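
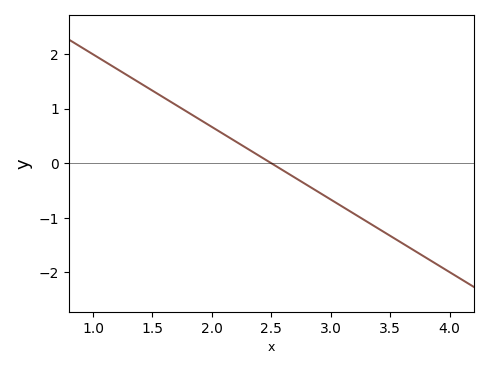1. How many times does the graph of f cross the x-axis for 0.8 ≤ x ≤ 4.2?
1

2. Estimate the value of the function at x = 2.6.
-0.1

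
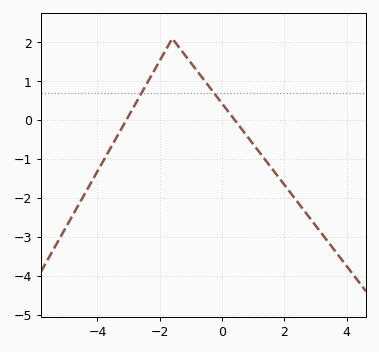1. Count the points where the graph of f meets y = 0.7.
2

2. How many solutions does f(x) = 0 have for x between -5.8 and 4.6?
2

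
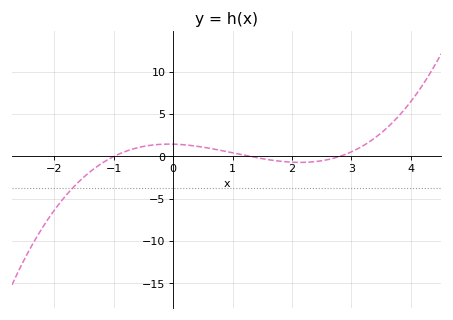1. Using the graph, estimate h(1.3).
0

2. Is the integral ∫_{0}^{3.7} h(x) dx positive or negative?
positive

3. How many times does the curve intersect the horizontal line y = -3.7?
1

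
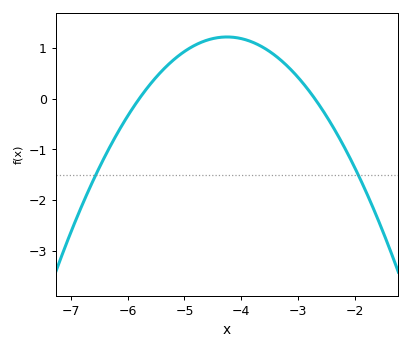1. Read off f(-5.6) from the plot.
0.3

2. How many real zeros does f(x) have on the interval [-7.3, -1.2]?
2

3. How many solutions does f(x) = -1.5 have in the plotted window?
2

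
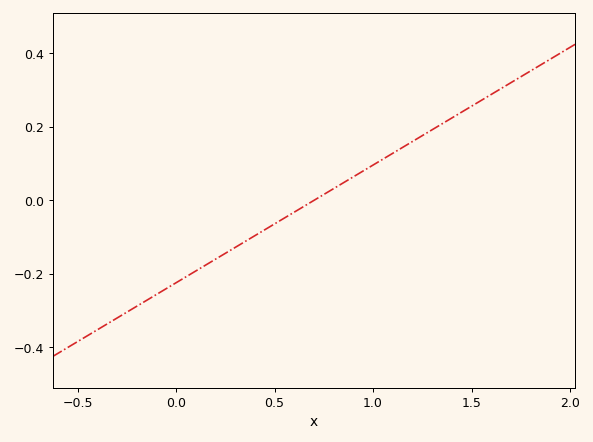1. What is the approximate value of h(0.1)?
-0.2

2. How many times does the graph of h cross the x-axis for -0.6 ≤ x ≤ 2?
1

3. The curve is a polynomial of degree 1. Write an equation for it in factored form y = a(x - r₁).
y = 0.32(x - 0.7)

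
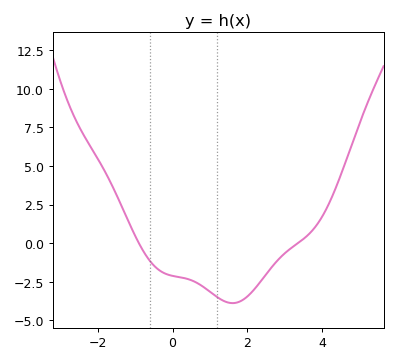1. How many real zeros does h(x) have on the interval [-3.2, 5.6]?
2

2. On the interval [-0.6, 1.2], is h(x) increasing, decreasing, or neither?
decreasing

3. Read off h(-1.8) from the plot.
4.59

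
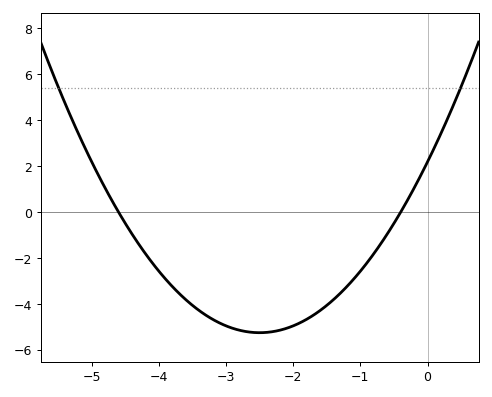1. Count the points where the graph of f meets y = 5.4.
2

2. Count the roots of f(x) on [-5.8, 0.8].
2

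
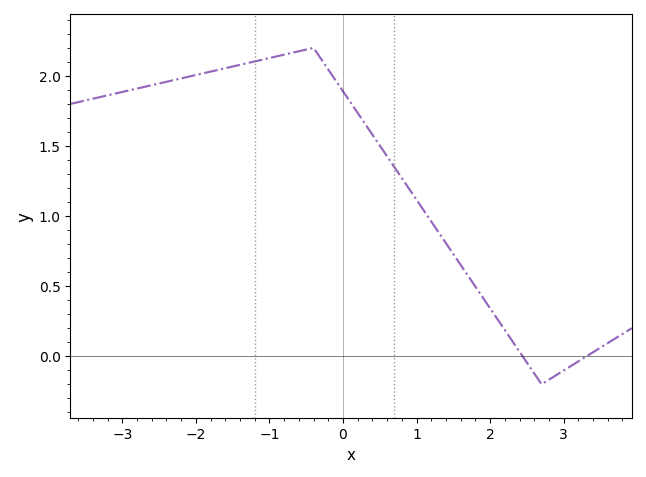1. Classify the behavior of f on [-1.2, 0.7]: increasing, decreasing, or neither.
neither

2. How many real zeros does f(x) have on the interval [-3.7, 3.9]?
2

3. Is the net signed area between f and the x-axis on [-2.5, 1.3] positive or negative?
positive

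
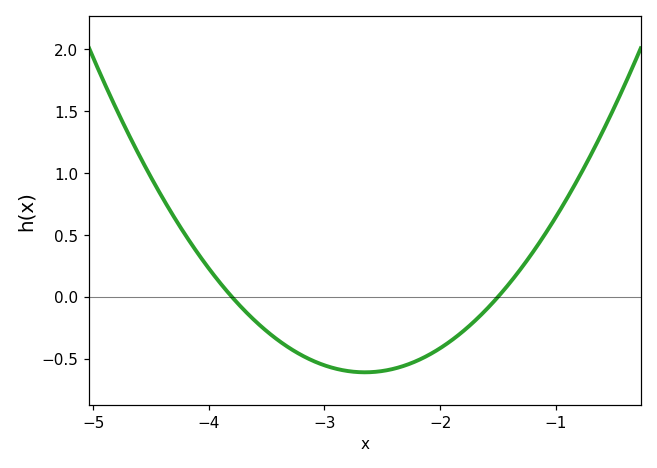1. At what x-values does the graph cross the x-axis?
-3.8, -1.5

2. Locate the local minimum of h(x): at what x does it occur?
-2.65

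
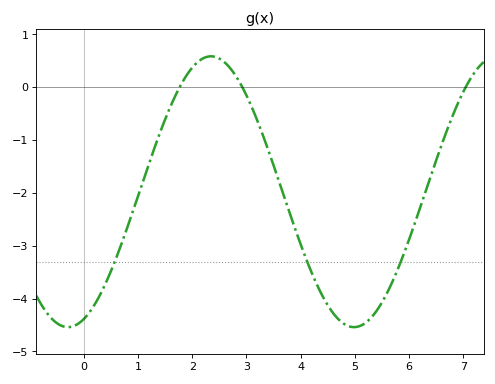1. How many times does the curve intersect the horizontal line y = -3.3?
3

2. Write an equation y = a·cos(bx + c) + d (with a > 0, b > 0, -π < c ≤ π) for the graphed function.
y = 2.56cos(1.2x - 2.8) - 1.98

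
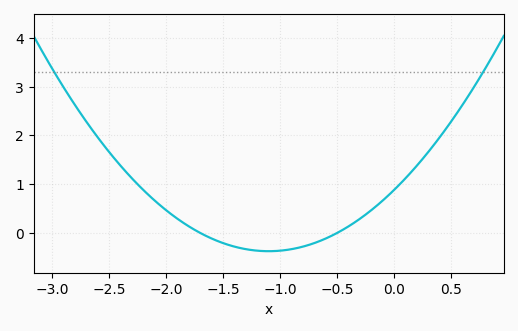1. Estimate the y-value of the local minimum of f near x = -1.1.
-0.374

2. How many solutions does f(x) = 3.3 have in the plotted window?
2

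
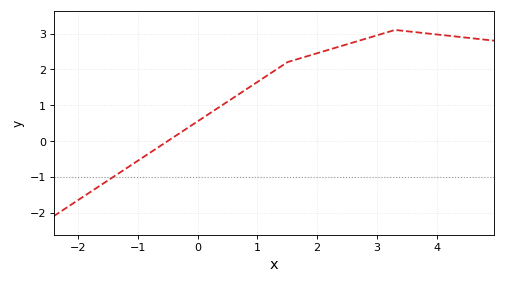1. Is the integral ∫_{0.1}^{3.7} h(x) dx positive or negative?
positive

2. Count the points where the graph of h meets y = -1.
1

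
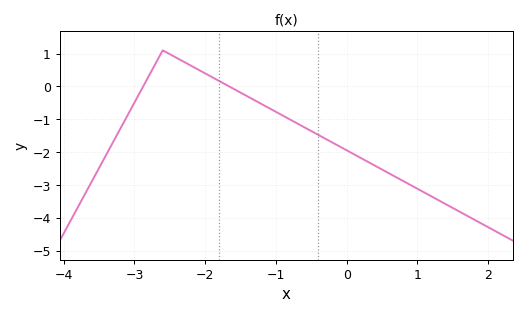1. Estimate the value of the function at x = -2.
0.4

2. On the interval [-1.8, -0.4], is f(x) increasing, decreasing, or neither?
decreasing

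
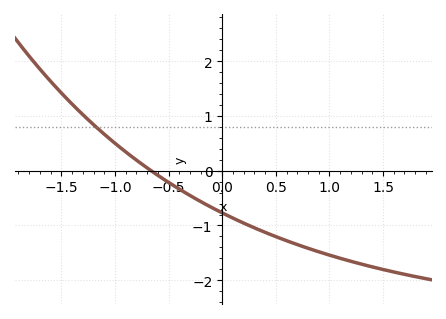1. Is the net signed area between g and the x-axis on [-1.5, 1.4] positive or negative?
negative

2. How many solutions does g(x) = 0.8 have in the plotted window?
1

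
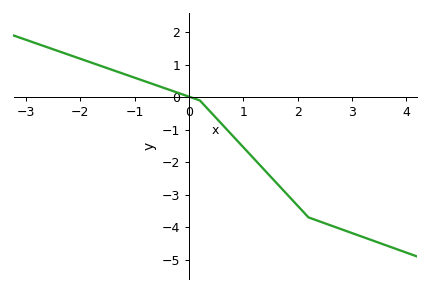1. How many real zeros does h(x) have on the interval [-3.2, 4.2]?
1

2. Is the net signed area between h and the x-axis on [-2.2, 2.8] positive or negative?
negative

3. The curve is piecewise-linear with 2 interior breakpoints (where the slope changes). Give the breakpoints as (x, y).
(0.2, -0.1); (2.2, -3.7)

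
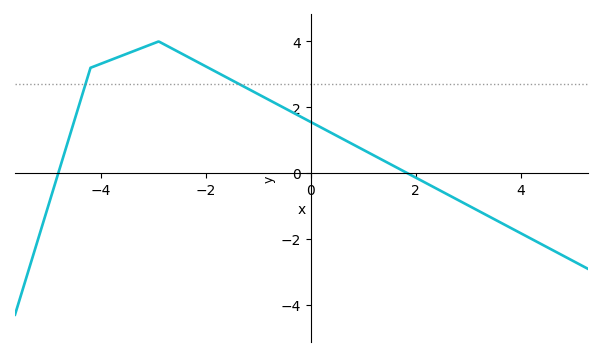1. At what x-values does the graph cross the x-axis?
-4.8, 1.8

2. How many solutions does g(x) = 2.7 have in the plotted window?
2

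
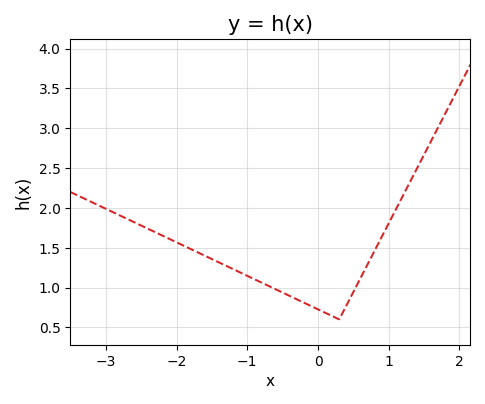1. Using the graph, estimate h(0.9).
1.63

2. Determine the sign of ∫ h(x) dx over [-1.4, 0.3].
positive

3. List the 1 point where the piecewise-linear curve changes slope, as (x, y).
(0.3, 0.6)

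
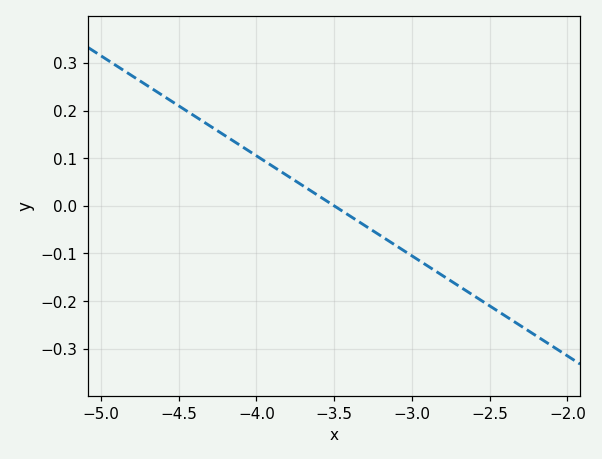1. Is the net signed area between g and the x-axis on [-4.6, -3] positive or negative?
positive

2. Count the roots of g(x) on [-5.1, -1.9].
1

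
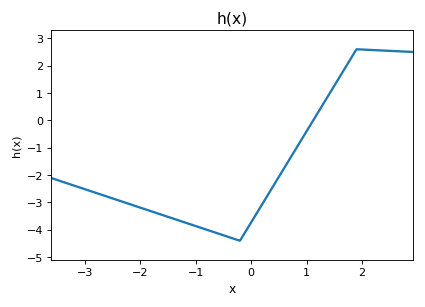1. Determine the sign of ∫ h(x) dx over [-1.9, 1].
negative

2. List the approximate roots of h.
1.12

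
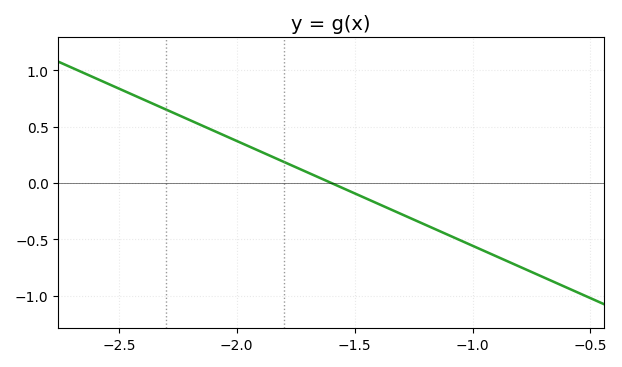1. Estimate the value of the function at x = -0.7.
-0.837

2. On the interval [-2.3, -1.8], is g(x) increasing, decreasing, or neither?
decreasing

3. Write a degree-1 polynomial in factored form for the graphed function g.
y = -0.93(x + 1.6)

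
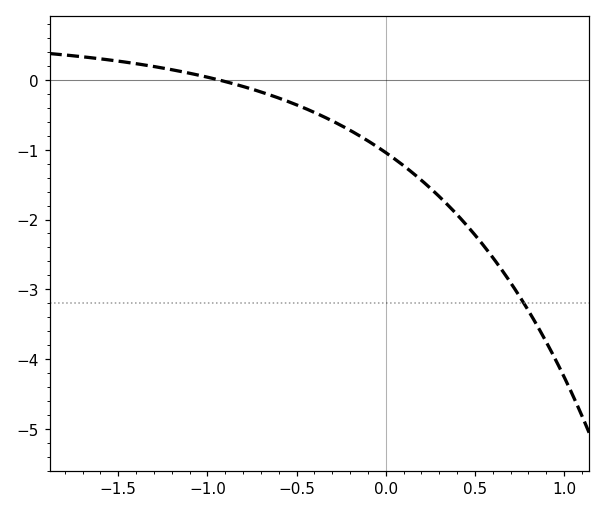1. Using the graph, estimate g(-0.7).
-0.17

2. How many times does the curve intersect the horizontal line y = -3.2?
1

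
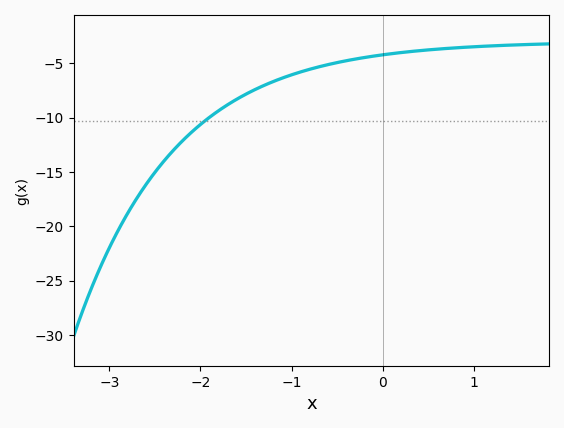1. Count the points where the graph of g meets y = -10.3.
1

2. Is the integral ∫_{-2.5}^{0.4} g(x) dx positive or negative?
negative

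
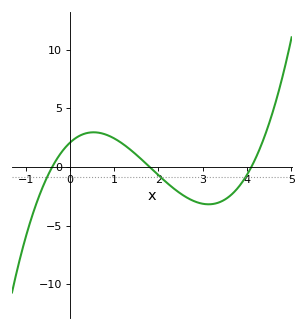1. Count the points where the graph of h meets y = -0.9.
3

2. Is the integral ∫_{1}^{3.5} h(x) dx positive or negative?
negative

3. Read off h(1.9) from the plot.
-0.354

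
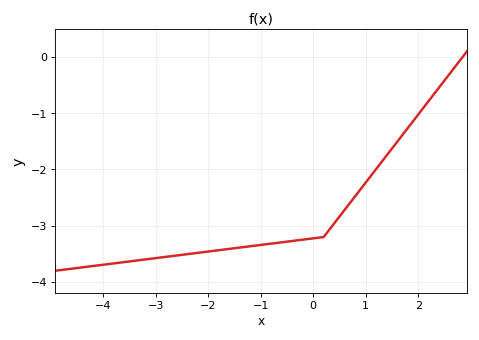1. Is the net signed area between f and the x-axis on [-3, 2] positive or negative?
negative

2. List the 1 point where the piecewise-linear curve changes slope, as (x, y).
(0.2, -3.2)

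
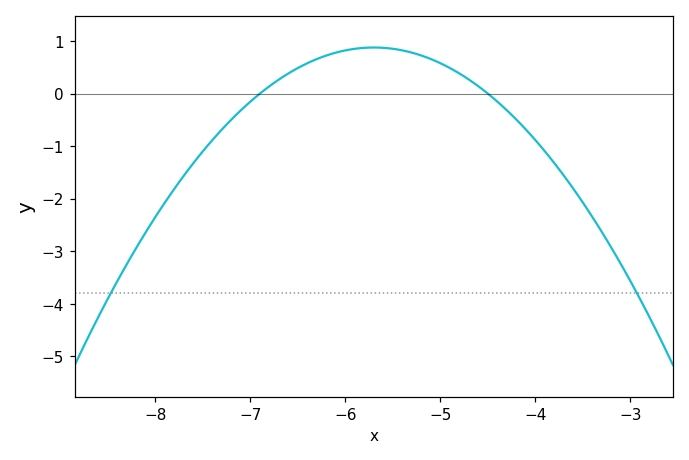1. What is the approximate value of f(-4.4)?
-0.2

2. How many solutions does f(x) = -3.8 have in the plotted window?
2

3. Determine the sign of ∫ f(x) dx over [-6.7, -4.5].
positive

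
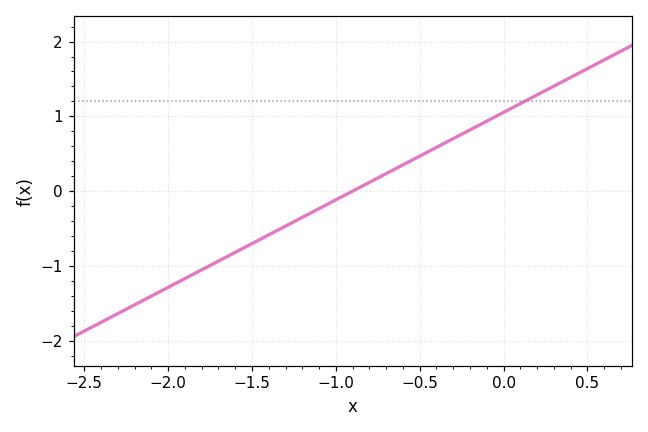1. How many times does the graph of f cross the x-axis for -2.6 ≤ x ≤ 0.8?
1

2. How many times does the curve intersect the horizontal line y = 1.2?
1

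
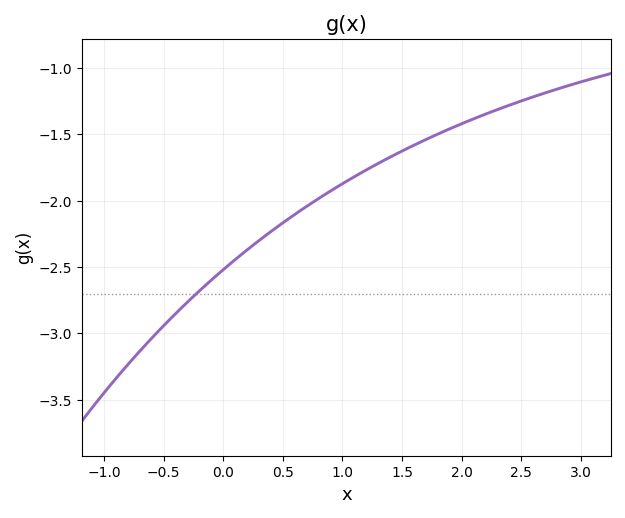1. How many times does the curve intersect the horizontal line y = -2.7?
1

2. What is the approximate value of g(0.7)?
-2.04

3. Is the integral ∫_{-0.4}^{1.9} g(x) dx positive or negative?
negative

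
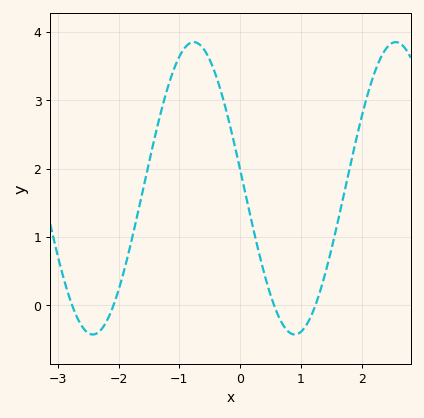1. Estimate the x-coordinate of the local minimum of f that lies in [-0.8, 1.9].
0.9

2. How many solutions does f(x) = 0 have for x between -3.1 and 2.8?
4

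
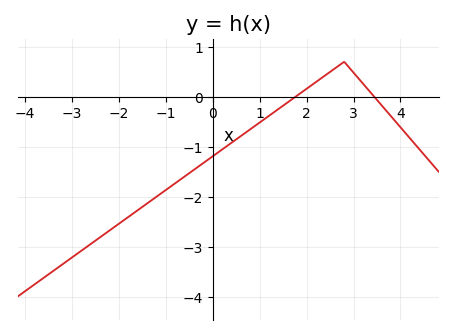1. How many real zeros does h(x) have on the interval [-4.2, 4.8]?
2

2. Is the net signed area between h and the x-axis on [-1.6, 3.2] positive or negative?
negative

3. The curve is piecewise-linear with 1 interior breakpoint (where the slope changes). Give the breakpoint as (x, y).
(2.8, 0.7)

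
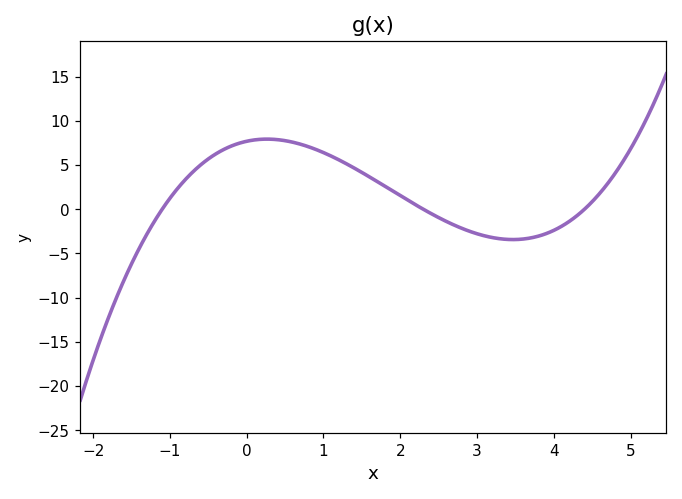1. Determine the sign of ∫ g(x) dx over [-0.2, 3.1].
positive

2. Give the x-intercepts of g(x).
-1, 2.4, 4.4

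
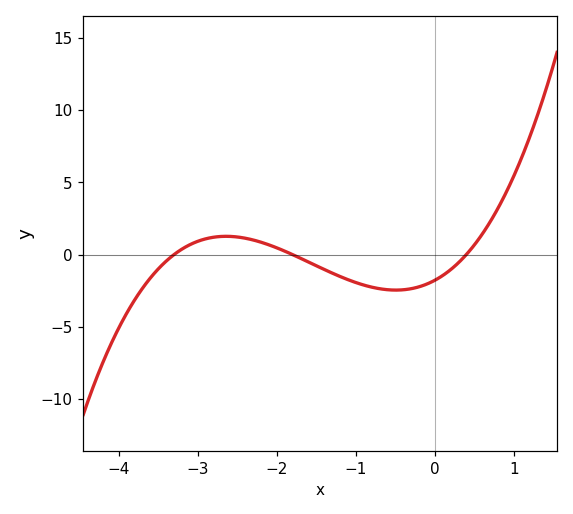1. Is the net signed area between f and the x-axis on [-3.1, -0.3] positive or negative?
negative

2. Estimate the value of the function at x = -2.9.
1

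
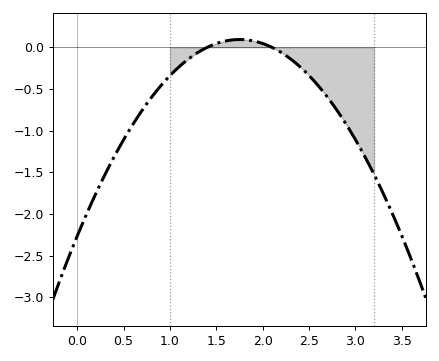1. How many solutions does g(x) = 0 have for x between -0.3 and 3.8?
2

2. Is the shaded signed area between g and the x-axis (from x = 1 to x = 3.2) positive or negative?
negative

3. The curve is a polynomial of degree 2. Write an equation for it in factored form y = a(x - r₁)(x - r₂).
y = -0.77(x - 1.4)(x - 2.1)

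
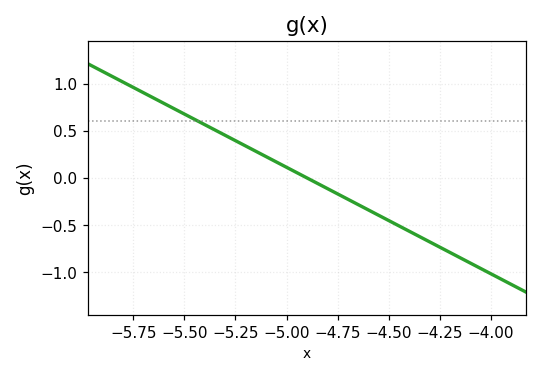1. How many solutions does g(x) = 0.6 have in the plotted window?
1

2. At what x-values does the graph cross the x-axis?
-4.9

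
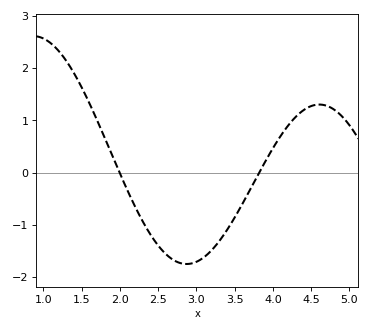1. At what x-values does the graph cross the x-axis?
2, 3.8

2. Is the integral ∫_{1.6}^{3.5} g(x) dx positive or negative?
negative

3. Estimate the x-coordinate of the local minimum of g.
2.9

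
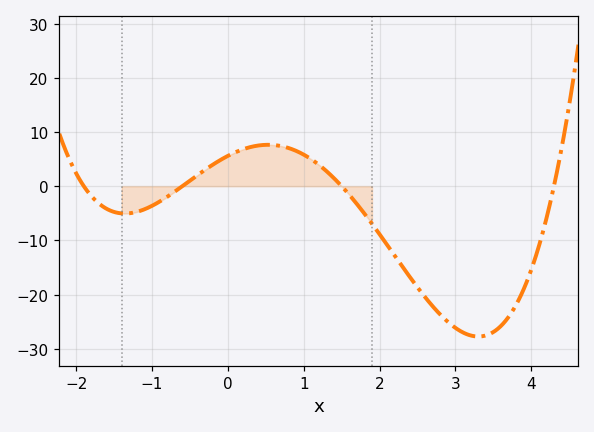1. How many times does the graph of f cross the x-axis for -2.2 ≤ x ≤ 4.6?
4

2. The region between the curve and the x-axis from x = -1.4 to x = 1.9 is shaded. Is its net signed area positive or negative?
positive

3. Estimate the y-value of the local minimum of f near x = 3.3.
-28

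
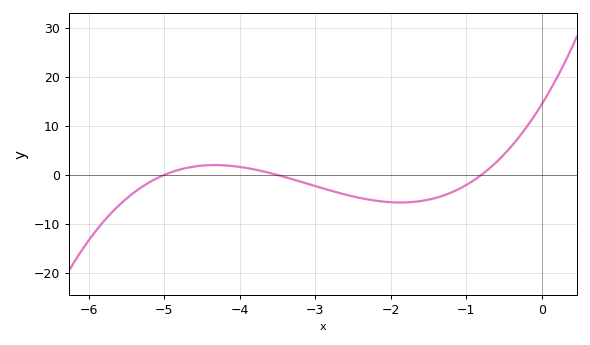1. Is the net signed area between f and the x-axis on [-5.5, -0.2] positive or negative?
negative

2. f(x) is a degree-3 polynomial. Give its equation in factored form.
y = 1.03(x + 5)(x + 3.5)(x + 0.8)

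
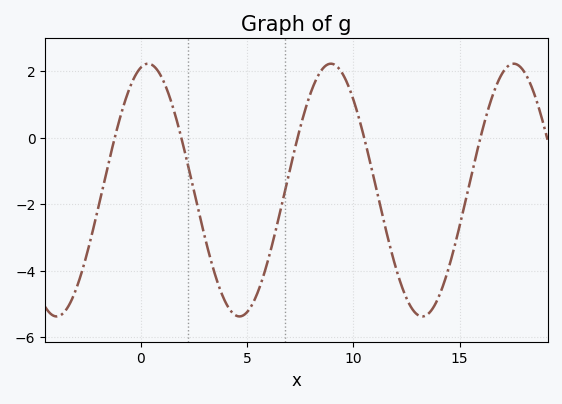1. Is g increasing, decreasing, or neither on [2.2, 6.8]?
neither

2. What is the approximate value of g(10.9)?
-1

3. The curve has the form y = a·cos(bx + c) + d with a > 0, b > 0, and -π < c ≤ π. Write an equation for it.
y = 3.8cos(0.73x - 0.24) - 1.58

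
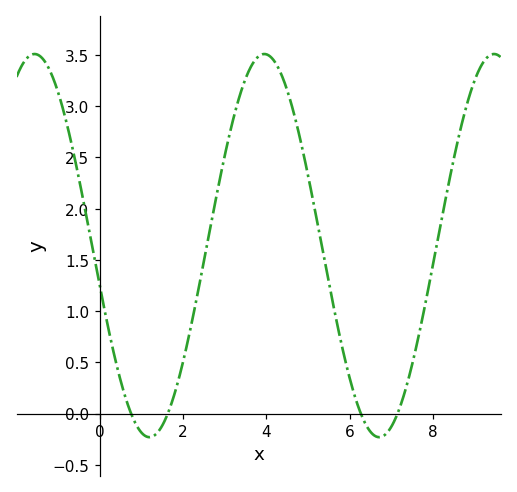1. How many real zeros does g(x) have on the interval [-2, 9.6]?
4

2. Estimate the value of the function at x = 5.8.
0.678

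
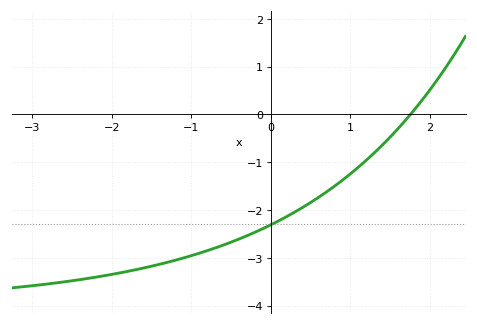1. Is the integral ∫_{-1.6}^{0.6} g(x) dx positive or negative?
negative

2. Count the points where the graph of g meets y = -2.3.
1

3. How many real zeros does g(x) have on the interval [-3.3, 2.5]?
1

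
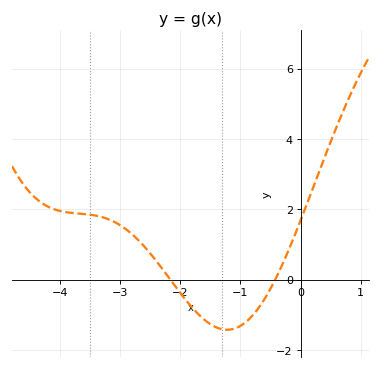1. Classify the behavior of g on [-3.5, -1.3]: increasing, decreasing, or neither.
decreasing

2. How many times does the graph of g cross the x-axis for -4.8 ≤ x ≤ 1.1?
2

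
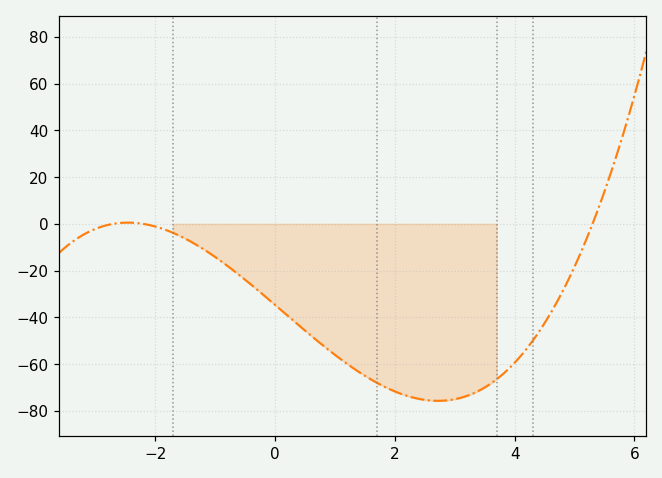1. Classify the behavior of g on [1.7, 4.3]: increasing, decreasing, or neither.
neither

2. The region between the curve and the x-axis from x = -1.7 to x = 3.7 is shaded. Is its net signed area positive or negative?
negative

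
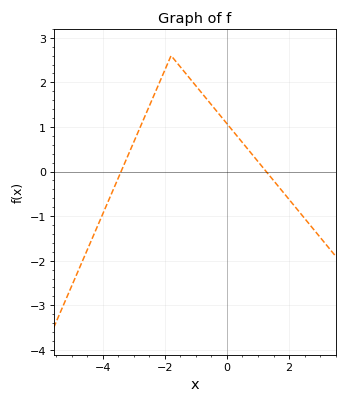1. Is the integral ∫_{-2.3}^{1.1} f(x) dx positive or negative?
positive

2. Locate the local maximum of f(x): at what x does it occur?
-1.8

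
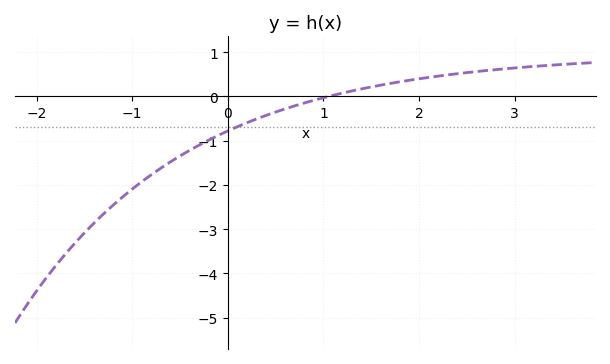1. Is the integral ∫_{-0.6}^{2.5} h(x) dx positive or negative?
negative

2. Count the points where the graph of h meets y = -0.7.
1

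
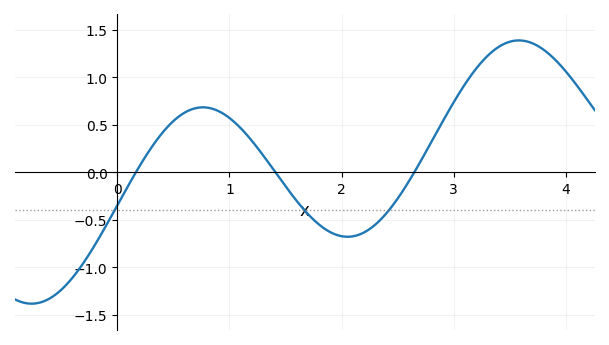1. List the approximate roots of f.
0.166, 1.41, 2.65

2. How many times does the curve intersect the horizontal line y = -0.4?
3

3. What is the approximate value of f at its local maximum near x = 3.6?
1.39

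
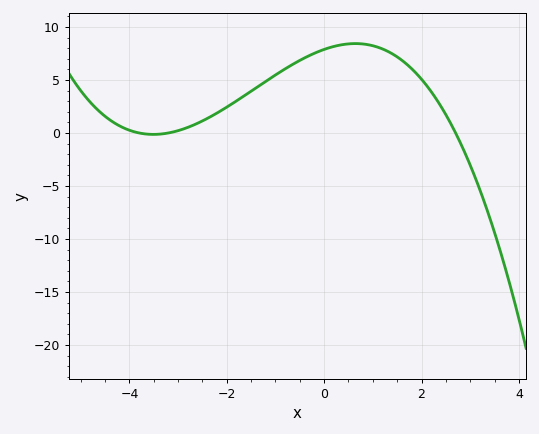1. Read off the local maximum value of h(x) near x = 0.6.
8.43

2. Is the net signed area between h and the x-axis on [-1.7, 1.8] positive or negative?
positive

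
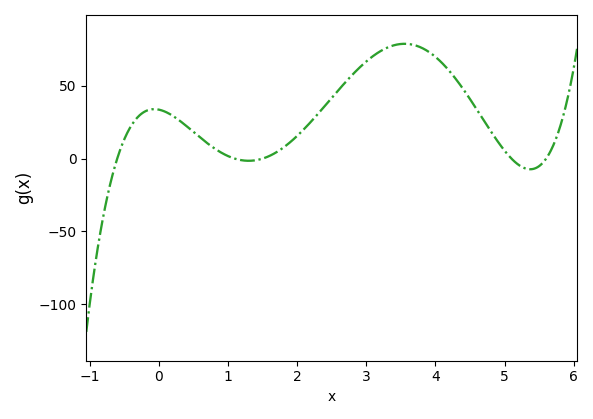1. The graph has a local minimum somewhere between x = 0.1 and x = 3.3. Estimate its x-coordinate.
1.3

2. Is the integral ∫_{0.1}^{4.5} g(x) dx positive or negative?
positive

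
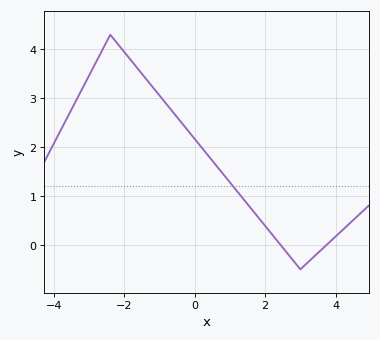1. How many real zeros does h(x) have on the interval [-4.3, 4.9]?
2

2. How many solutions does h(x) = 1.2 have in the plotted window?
1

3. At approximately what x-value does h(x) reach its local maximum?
-2.4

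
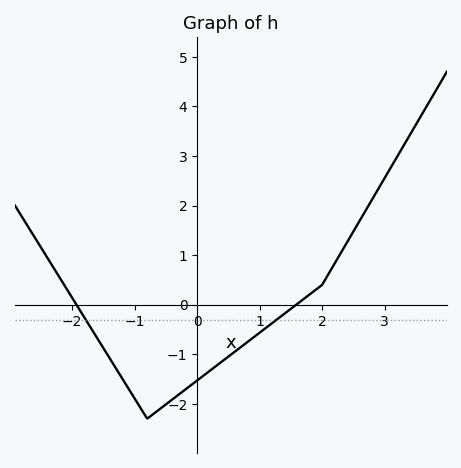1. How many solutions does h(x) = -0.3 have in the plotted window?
2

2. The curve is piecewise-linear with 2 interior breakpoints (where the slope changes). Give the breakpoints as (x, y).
(-0.8, -2.3); (2, 0.4)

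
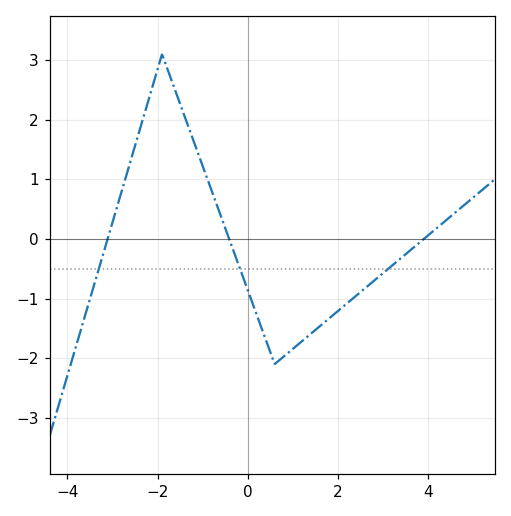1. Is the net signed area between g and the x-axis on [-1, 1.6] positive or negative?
negative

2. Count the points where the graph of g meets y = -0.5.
3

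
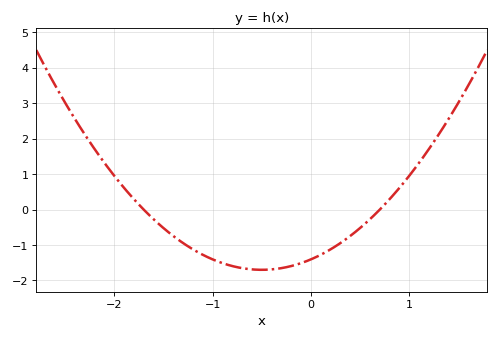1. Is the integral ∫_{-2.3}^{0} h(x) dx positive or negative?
negative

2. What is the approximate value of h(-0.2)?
-1.6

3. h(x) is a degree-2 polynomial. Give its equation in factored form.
y = 1.18(x + 1.7)(x - 0.7)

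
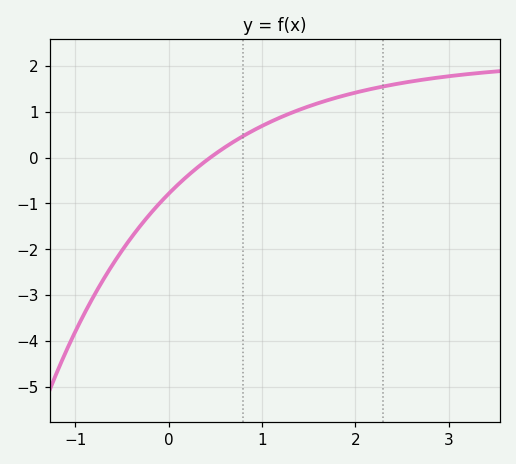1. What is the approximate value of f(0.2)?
-0.4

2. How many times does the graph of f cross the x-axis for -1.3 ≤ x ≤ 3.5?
1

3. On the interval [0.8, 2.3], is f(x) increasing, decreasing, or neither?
increasing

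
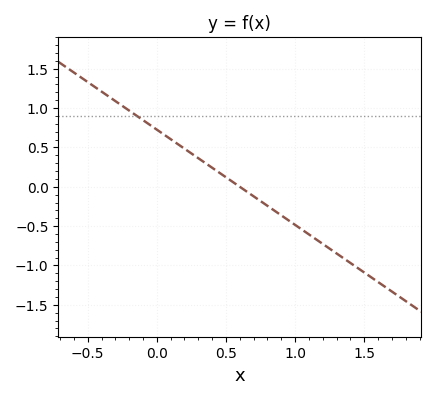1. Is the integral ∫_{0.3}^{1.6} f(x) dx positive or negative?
negative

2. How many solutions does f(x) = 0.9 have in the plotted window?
1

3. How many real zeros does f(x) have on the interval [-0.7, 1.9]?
1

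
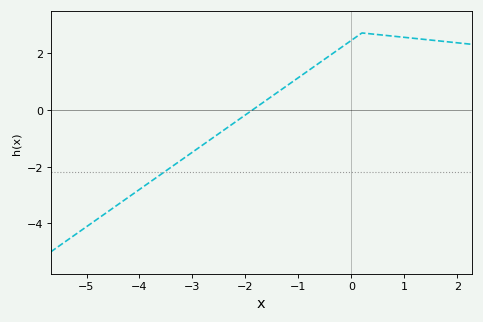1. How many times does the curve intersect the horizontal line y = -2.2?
1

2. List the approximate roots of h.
-1.86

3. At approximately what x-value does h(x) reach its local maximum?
0.201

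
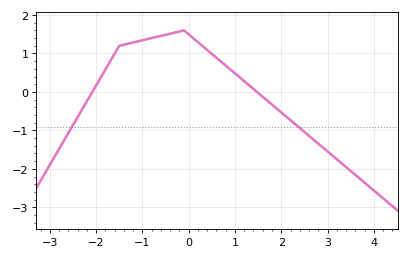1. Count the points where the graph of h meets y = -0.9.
2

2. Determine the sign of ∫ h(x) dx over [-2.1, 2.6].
positive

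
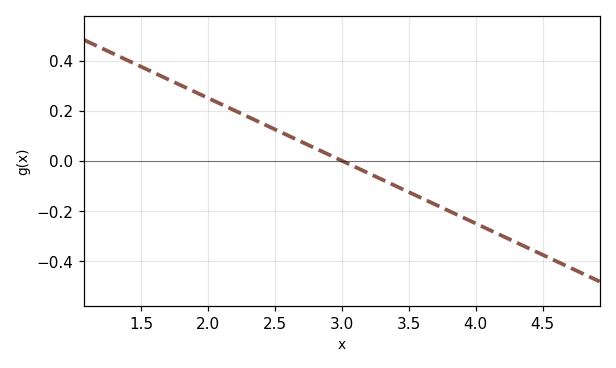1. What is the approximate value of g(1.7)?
0.32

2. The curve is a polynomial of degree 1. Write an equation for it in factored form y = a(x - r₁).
y = -0.25(x - 3)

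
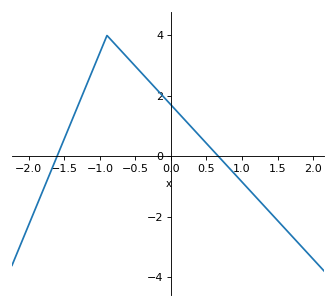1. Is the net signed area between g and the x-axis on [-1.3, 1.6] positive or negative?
positive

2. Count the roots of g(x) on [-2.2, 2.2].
2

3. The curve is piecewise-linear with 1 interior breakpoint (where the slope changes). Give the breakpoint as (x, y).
(-0.9, 4)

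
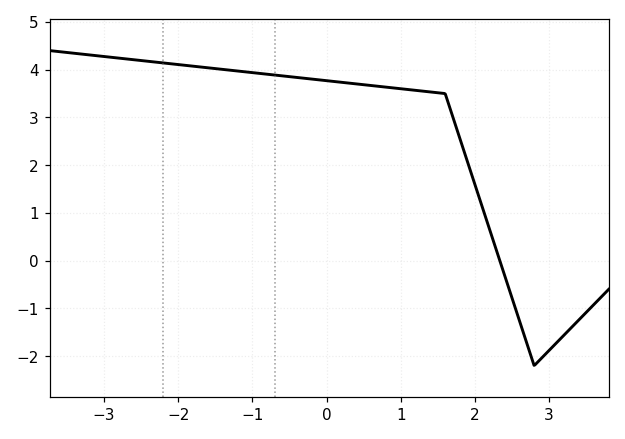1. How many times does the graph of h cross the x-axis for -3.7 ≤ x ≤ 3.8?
1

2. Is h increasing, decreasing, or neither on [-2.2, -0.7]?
decreasing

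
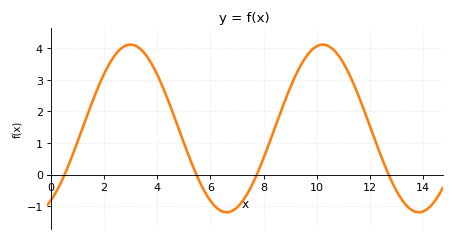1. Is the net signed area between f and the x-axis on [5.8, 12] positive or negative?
positive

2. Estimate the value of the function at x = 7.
-1.04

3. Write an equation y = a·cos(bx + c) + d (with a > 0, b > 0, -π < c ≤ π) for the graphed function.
y = 2.65cos(0.87x - 2.61) + 1.46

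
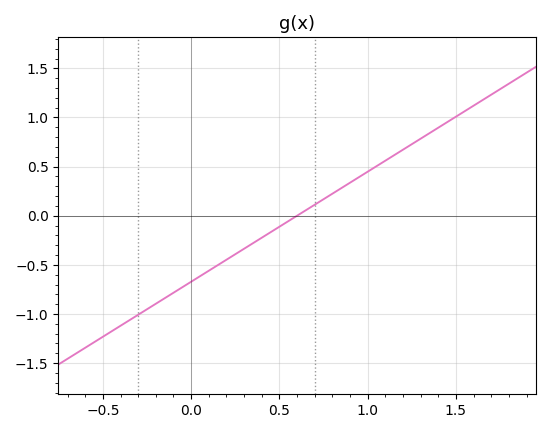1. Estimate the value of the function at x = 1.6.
1.12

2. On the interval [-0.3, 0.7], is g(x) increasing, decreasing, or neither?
increasing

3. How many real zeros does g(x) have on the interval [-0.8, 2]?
1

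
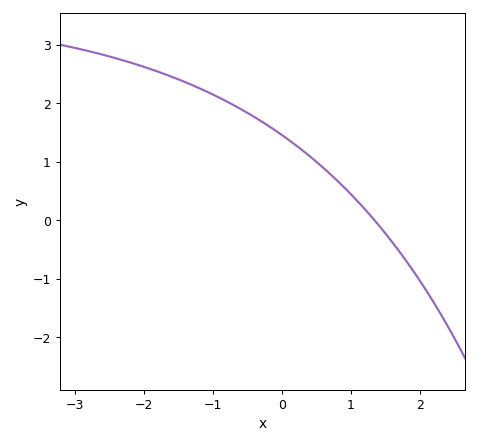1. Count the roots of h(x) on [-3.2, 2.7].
1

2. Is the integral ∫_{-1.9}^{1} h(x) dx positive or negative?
positive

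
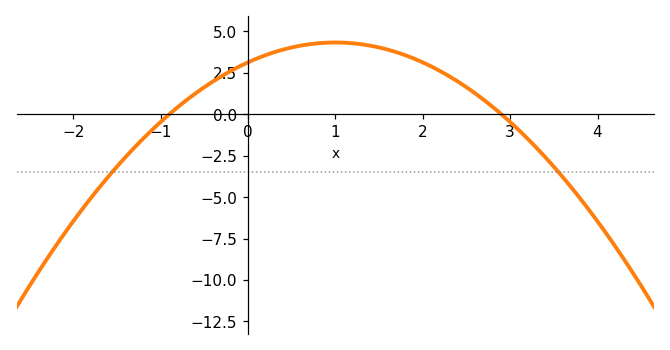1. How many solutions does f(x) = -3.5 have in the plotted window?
2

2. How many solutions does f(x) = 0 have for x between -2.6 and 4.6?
2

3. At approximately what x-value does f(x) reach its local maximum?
1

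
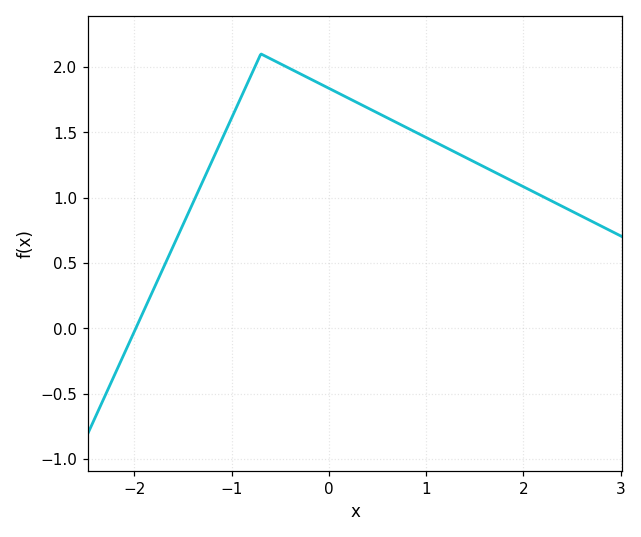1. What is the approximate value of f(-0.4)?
1.99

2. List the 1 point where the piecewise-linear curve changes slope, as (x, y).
(-0.7, 2.1)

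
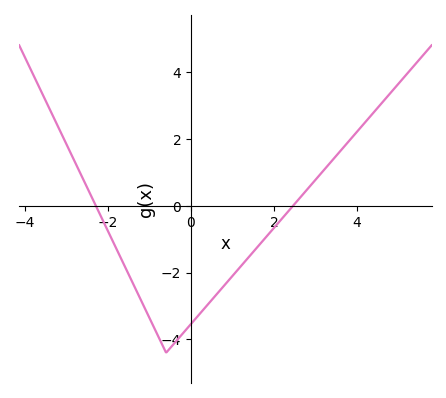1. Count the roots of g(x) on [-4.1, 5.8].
2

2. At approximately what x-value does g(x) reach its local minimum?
-0.6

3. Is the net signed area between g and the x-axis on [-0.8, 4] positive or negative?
negative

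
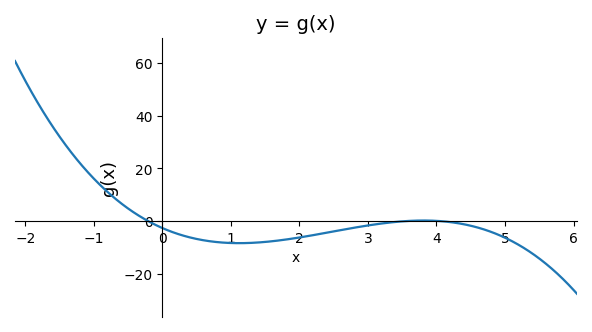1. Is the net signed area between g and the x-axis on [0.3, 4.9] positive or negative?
negative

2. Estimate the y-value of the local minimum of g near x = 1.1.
-8.24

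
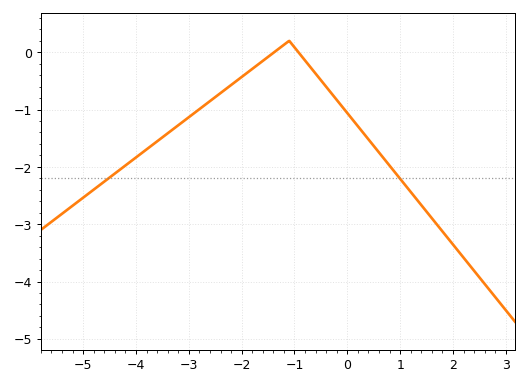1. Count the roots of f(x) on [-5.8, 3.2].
2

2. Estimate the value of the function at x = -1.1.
0.2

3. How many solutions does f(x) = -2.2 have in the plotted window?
2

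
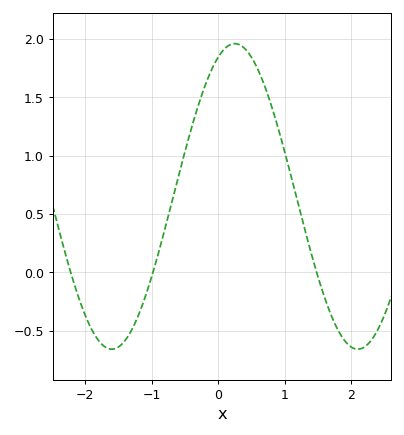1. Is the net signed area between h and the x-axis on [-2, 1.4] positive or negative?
positive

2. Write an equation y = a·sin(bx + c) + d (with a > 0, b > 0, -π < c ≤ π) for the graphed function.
y = 1.31sin(1.7x + 1.15) + 0.65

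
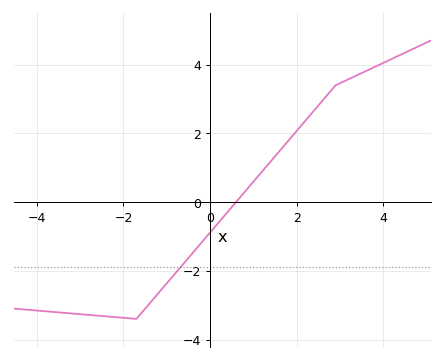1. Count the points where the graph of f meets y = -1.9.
1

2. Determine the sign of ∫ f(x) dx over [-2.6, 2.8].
negative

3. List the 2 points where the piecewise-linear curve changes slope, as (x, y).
(-1.7, -3.4); (2.9, 3.4)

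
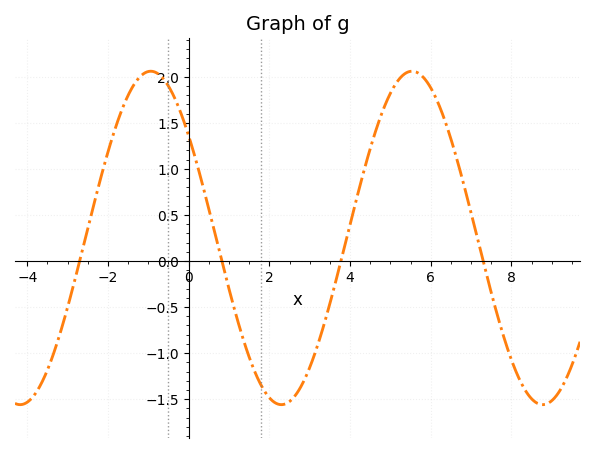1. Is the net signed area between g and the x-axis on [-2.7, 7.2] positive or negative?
positive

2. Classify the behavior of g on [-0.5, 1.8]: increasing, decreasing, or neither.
decreasing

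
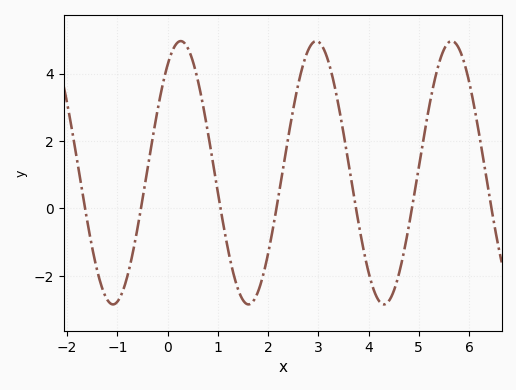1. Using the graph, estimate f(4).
-1.8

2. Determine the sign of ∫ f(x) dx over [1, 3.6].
positive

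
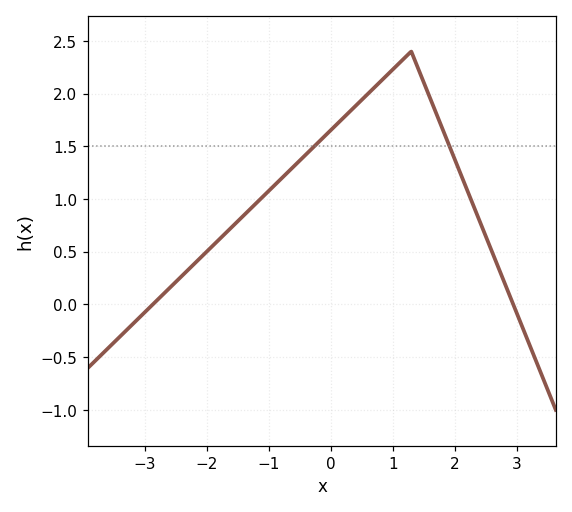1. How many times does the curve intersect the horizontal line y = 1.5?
2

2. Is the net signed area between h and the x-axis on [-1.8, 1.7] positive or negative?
positive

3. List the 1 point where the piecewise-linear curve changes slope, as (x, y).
(1.3, 2.4)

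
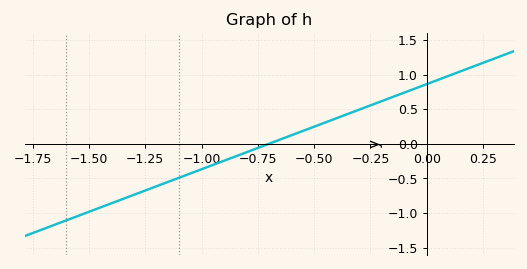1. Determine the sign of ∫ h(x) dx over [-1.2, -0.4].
negative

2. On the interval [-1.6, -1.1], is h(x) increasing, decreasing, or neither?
increasing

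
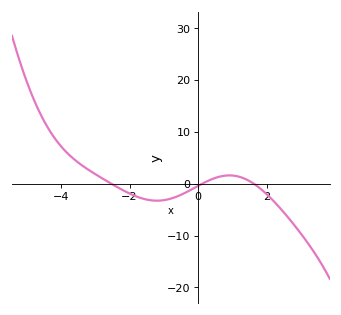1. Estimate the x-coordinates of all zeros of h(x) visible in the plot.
-2.6, 0.2, 1.6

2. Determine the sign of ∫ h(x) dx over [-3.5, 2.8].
negative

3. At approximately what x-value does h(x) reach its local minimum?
-1.2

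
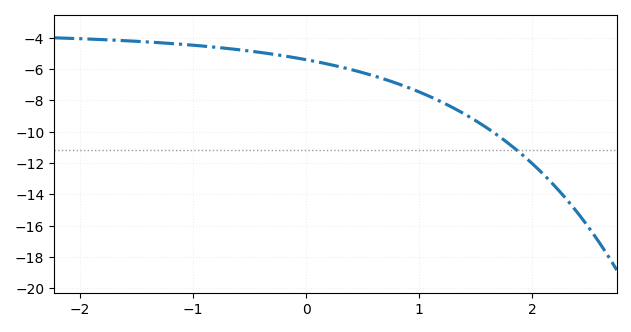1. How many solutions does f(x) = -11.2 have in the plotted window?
1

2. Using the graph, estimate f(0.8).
-7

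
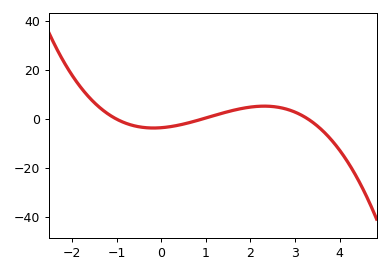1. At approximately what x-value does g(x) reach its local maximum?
2.31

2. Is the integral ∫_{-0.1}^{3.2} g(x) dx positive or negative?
positive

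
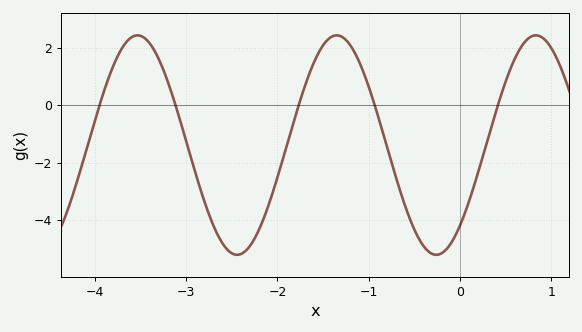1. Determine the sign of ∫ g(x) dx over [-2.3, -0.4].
negative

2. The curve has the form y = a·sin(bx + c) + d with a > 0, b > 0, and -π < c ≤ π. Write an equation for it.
y = 3.84sin(2.9x - 0.82) - 1.39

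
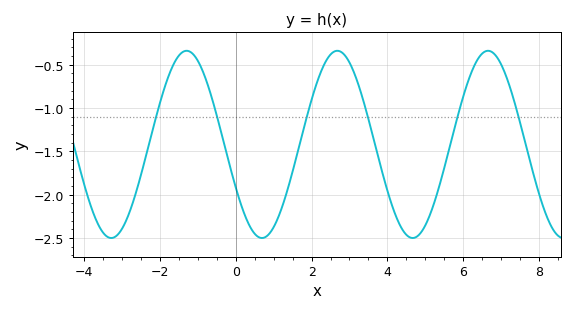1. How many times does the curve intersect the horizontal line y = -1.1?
6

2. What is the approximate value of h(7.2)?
-0.715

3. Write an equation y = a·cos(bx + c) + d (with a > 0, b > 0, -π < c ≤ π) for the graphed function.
y = 1.08cos(1.58x + 2.05) - 1.42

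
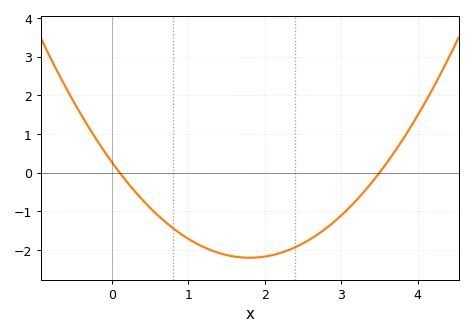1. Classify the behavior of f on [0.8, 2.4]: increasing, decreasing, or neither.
neither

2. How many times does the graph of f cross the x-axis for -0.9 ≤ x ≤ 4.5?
2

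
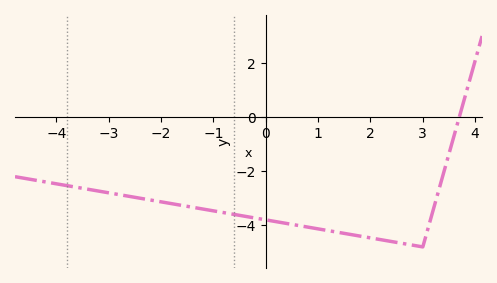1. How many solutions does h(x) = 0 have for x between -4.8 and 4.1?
1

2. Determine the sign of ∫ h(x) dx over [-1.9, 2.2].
negative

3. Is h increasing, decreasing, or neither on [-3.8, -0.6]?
decreasing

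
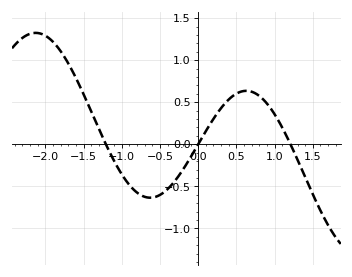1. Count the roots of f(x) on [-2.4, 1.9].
3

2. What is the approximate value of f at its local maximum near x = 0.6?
0.635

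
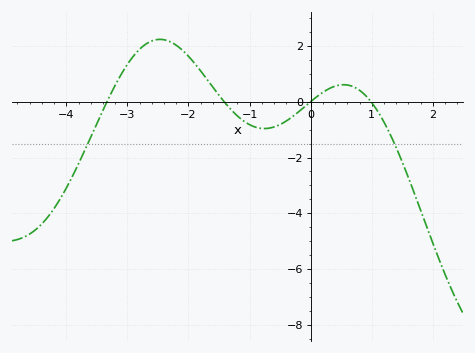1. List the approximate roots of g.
-3.3, -1.4, 0, 1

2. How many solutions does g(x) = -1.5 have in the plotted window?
2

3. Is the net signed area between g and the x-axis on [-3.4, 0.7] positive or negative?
positive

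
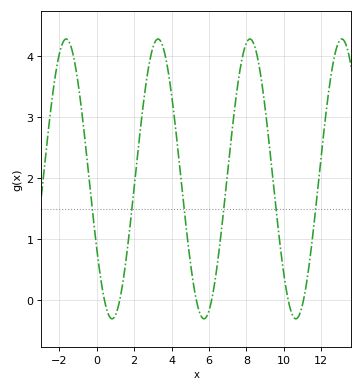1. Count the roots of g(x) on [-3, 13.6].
6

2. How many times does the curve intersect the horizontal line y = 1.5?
6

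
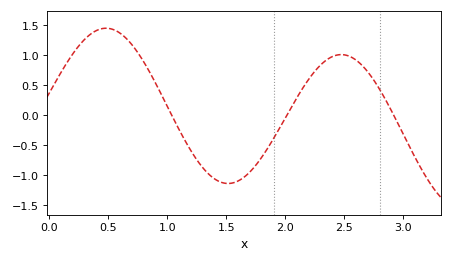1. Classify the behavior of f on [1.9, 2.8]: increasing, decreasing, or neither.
neither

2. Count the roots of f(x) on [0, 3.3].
3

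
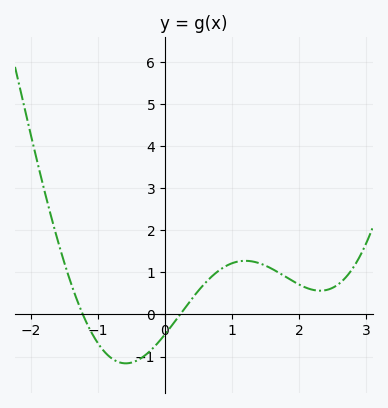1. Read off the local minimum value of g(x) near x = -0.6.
-1.16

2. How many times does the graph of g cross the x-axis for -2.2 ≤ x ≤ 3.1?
2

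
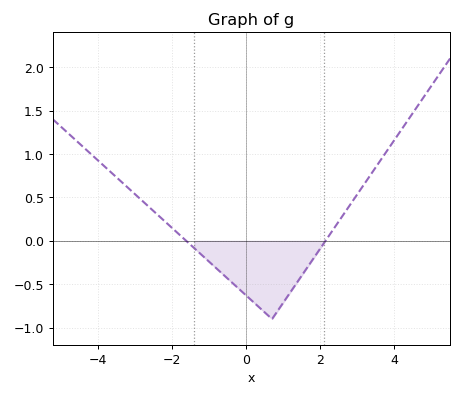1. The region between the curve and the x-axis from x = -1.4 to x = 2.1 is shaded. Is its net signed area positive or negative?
negative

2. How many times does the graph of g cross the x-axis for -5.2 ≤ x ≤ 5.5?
2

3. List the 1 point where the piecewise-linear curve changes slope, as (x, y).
(0.7, -0.9)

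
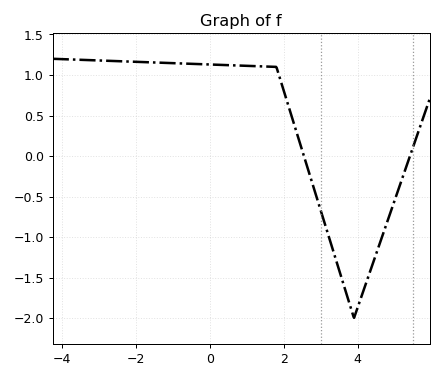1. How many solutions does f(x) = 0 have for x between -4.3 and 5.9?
2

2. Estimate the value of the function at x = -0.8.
1.14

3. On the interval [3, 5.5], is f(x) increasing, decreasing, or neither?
neither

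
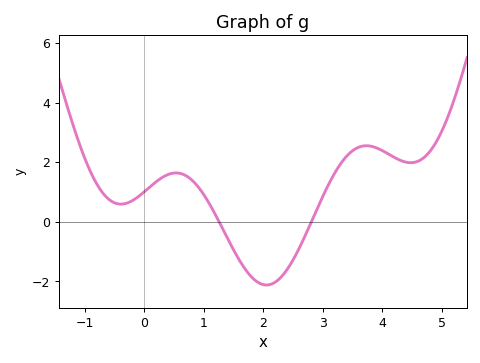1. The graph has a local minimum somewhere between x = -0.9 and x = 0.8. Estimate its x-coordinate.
-0.4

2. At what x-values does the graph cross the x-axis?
1.3, 2.8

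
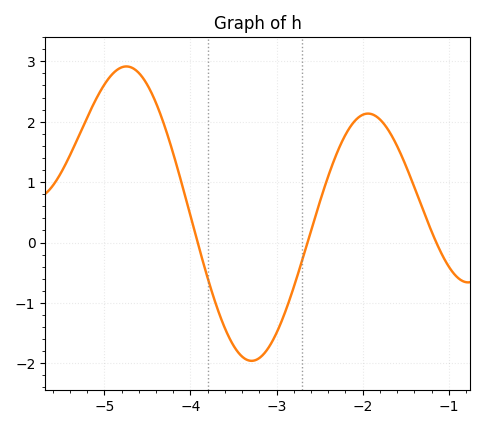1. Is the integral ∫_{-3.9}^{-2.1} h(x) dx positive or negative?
negative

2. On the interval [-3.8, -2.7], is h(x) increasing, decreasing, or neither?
neither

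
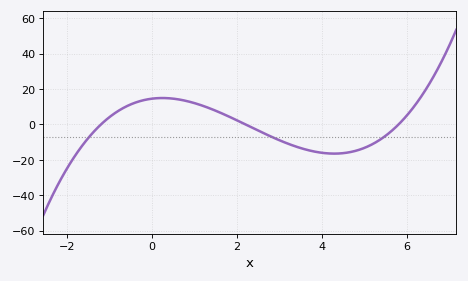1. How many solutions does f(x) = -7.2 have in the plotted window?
3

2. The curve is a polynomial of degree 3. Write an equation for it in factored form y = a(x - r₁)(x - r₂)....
y = 0.95(x + 1.2)(x - 2.2)(x - 5.8)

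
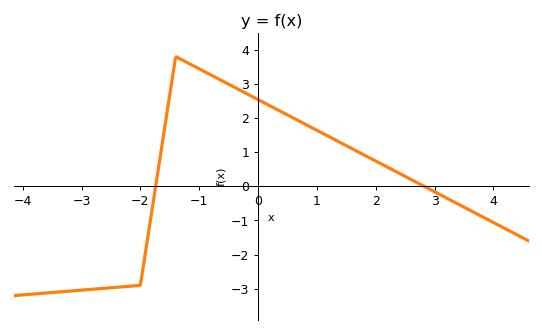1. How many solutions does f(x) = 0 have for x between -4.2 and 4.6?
2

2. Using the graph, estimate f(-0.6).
3.08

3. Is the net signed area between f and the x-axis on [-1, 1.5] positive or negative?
positive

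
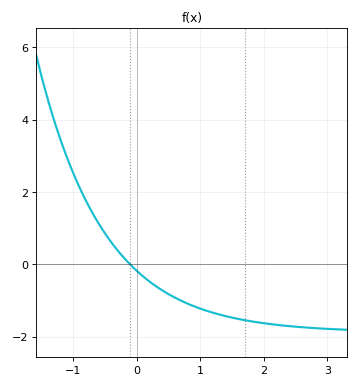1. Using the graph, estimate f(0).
-0.18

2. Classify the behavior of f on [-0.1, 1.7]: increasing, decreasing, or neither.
decreasing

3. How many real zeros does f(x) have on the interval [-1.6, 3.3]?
1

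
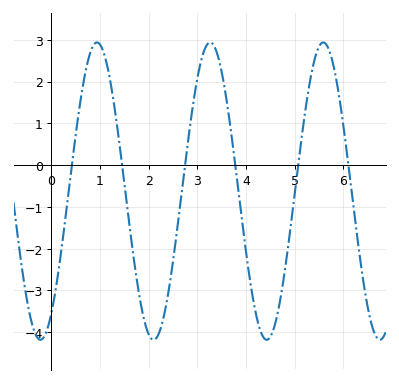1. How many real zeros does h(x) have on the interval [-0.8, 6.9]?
6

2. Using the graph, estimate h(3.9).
-1.13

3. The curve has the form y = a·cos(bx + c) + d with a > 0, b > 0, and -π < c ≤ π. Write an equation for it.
y = 3.56cos(2.7x - 2.53) - 0.62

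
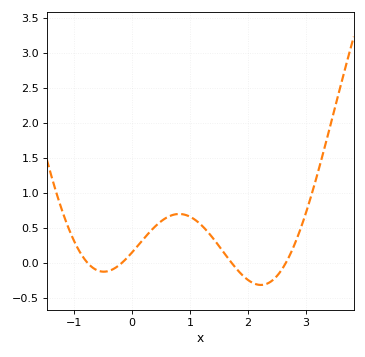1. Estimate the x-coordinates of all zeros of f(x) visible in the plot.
-0.765, -0.188, 1.73, 2.65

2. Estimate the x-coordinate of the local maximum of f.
0.814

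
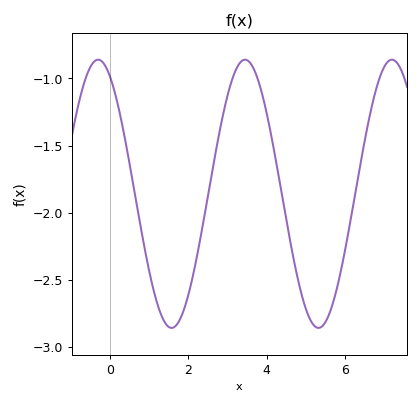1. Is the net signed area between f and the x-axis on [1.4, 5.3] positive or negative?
negative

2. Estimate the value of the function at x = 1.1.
-2.55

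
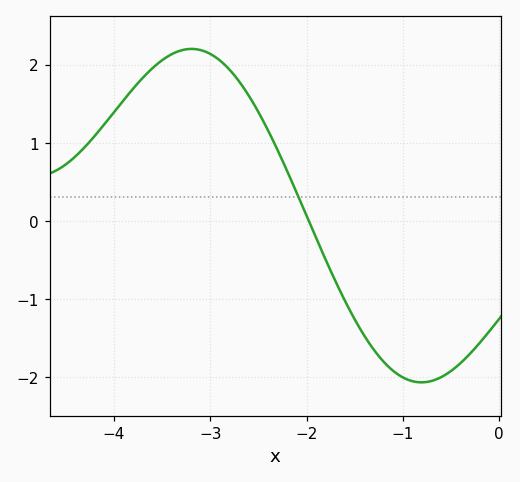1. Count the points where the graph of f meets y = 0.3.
1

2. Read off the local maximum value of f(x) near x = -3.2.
2.2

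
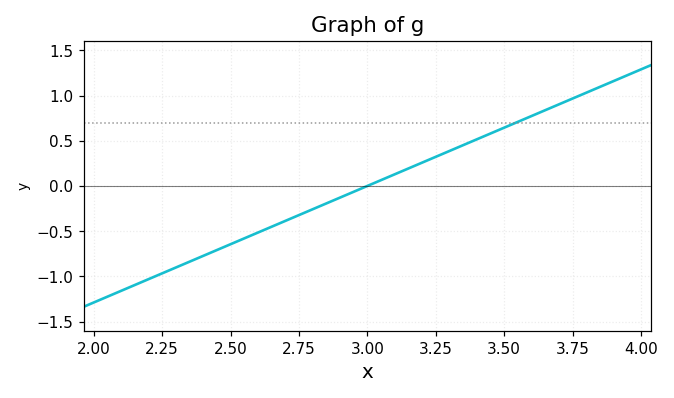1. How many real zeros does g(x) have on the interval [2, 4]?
1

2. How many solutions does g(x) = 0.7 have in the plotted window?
1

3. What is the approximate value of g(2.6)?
-0.5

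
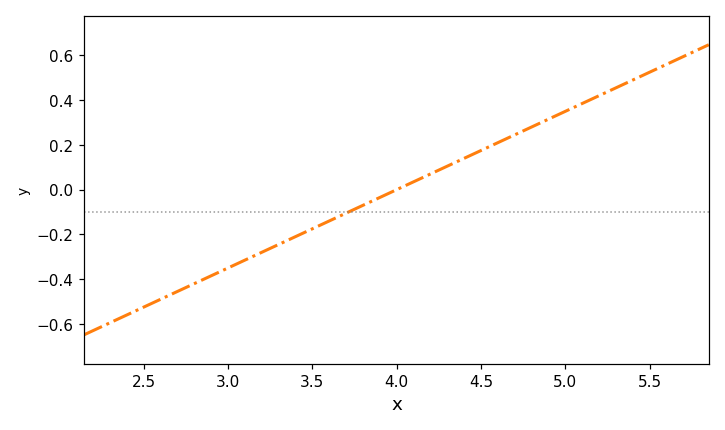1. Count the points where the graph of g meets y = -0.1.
1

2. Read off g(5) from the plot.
0.35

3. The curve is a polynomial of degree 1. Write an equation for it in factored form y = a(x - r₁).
y = 0.35(x - 4)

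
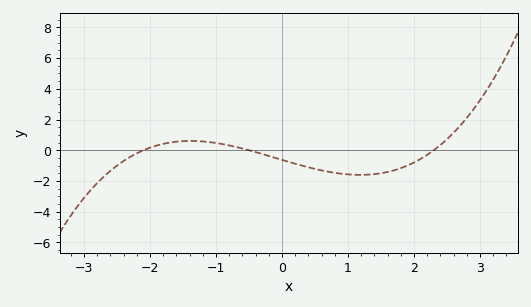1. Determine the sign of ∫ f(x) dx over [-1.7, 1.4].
negative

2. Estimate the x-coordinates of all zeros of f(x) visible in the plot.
-2.1, -0.5, 2.3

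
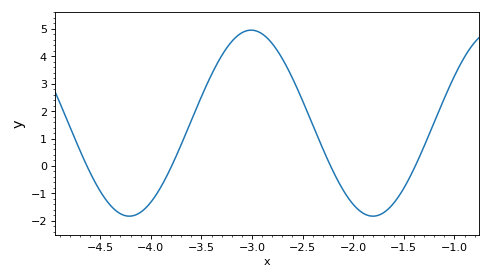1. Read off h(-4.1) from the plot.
-1.7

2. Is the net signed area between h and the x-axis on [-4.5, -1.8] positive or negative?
positive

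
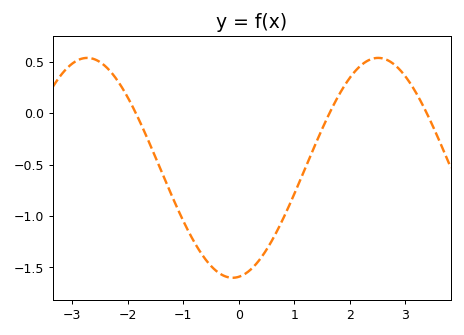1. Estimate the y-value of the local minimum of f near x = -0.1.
-1.6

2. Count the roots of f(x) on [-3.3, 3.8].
3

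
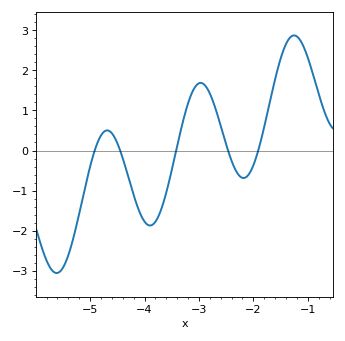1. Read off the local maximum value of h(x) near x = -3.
1.7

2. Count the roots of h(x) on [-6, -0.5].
5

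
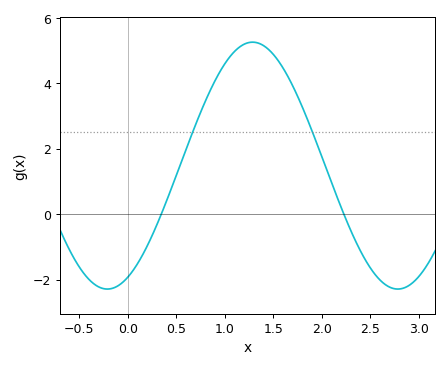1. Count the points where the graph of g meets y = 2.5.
2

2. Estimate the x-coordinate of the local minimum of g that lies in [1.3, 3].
2.8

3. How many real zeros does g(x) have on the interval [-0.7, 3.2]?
2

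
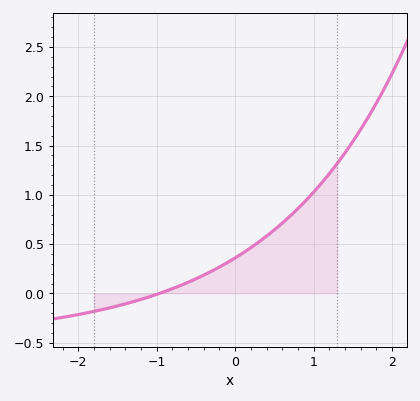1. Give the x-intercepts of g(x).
-0.964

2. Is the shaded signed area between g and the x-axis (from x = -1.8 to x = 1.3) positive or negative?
positive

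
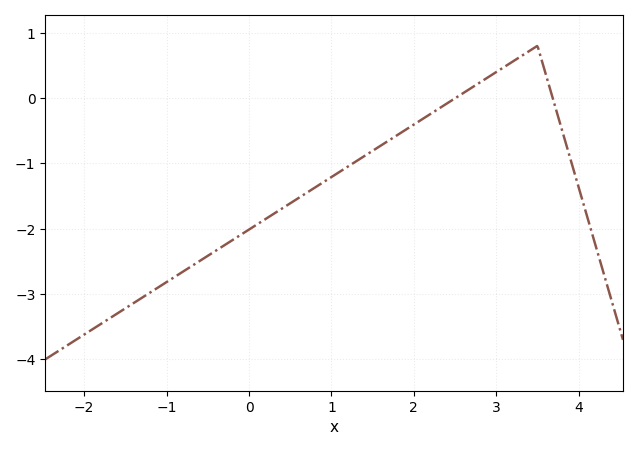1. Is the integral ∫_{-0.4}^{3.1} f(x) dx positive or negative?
negative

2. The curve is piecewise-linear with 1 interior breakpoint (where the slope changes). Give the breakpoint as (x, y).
(3.5, 0.8)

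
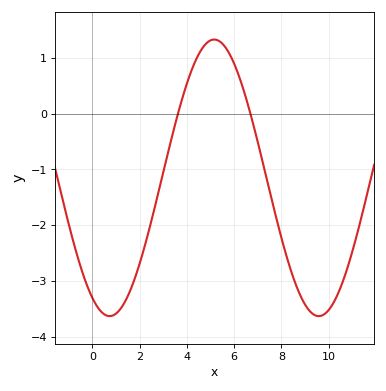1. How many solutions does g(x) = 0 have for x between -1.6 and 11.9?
2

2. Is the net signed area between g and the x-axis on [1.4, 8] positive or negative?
negative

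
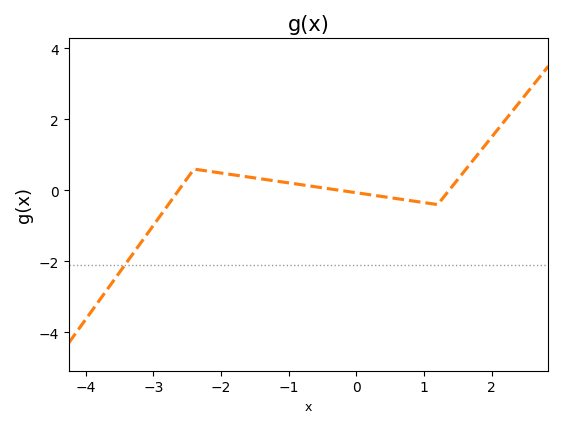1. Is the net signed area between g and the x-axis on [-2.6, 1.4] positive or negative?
positive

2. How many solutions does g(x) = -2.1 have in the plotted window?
1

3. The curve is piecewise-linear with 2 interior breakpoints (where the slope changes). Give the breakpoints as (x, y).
(-2.4, 0.6); (1.2, -0.4)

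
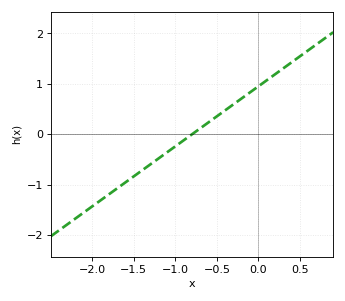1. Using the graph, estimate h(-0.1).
0.833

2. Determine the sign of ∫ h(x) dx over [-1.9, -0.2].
negative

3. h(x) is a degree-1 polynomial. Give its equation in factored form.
y = 1.19(x + 0.8)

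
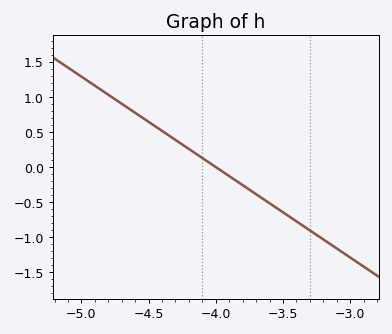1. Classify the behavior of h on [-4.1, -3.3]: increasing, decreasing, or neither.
decreasing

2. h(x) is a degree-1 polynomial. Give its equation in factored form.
y = -1.29(x + 4)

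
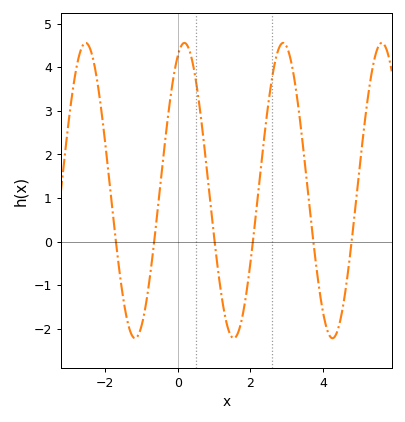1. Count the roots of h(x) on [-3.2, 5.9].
6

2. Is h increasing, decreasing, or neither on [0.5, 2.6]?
neither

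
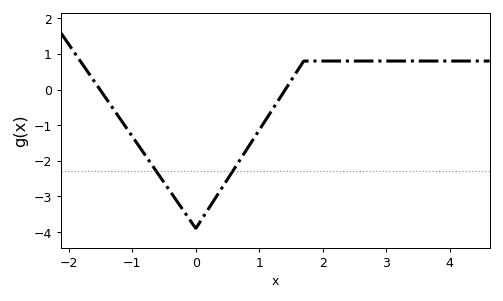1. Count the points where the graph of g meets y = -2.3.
2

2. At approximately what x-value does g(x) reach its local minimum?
-0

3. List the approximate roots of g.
-1.51, 1.41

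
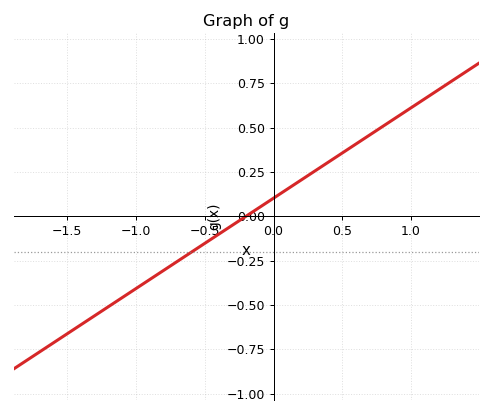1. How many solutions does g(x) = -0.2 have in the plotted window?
1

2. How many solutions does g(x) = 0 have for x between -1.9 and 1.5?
1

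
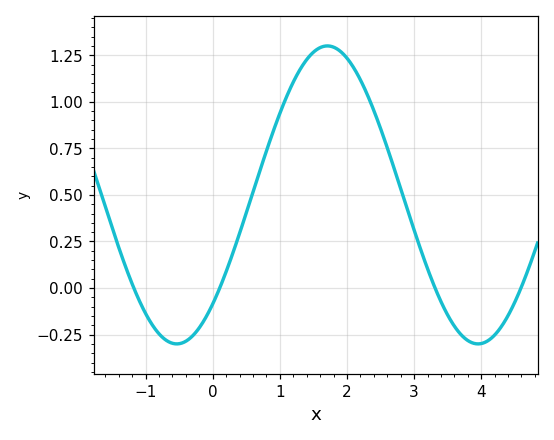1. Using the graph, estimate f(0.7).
0.627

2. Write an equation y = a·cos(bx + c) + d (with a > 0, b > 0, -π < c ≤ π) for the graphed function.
y = 0.8cos(1.4x - 2.39) + 0.5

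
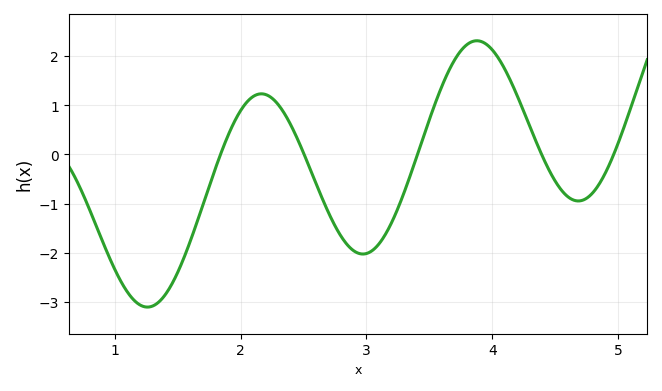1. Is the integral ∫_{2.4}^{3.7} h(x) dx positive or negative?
negative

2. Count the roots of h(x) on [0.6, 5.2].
5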